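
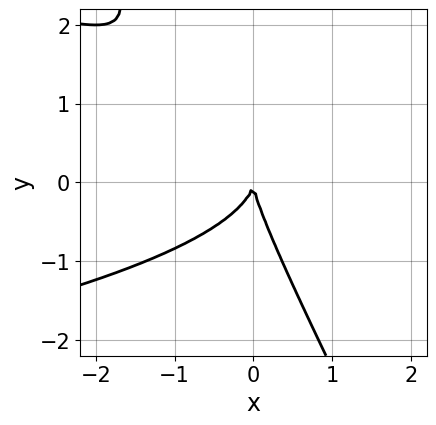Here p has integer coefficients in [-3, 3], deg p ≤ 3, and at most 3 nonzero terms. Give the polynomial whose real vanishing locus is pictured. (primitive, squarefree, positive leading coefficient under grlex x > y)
2*x*y^2 + y^3 + 2*x^2

1. Degree: the shape is more complex than any degree-2 curve, so deg p = 3.
2. Against the integer gridlines: it meets the y-axis at y = 0 (among the integer gridlines); it meets the x-axis at x = 0 (among the integer gridlines).
3. Putting this together gives p.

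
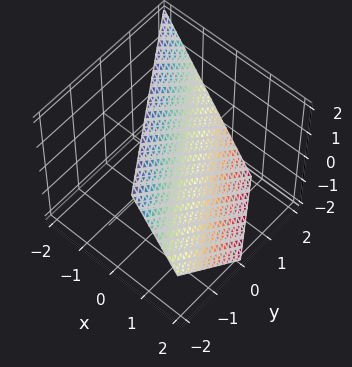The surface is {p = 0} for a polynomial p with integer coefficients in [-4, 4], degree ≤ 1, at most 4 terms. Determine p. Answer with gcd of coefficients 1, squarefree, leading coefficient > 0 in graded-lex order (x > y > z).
Degree: the surface is flat (a plane), so deg p = 1.
Checking where it meets the axes: one z-axis crossing is at z = 1; it crosses the y-axis at the gridline y = 1.
Putting this together gives p.

3*x + 2*y + 2*z - 2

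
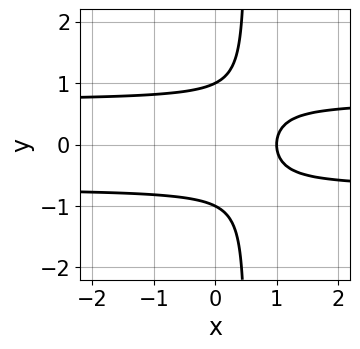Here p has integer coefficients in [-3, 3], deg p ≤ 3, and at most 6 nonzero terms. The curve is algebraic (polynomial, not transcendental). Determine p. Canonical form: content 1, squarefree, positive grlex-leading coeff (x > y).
First, the degree is 3 — a generic line meets the curve in up to 3 points.
Next, symmetries: mirror symmetry y ↦ −y ⇒ only even powers of y.
Then, checking where it meets the axes: it meets the x-axis at x = 1 (among the integer gridlines); the y-axis gridline crossings are at y ∈ {-1, 1}.
Finally, matching integer coefficients to the picture gives p.

2*x*y^2 - y^2 - x + 1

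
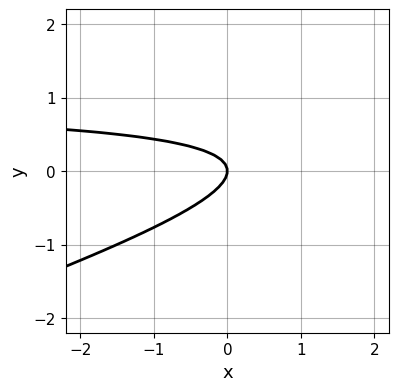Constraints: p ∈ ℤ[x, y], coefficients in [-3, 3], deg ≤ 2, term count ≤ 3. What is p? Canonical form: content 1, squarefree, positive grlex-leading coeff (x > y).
x*y - 3*y^2 - x

First, degree: a generic line meets the curve in up to 2 points, so deg p = 2.
Then, reading off the gridlines: one x-axis crossing is at x = 0; one y-axis crossing is at y = 0.
Finally, solving for integer coefficients yields p as stated.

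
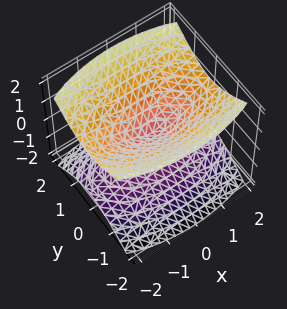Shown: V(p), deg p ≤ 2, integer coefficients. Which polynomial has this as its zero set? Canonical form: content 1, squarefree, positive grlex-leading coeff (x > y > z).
The picture has 2 separate pieces. Treating them together as one polynomial.
Degree: two nappes meeting at a single point; a quadric, so deg p = 2.
Symmetries: the x ↦ −x reflection is a symmetry, so x appears only in even powers; the z ↦ −z reflection is a symmetry, so z appears only in even powers; mirror symmetry y ↦ −y ⇒ only even powers of y.
From the visible intercepts: one x-axis crossing is at x = 0; it crosses the z-axis at the gridline z = 0; it meets the y-axis at y = 0 (among the integer gridlines).
Putting this together gives p.

x^2 + 3*y^2 - 3*z^2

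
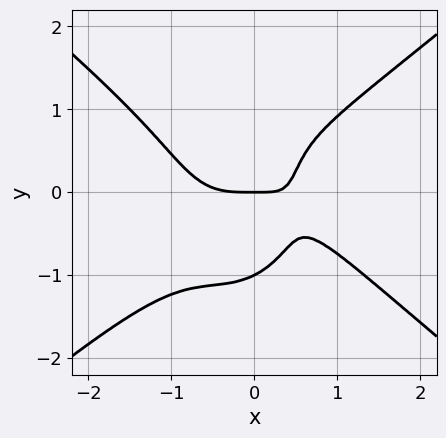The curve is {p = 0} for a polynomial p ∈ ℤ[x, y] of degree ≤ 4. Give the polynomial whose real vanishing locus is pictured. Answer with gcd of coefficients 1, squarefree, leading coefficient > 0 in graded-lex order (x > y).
3*x^4 - 3*x^2*y^2 - 2*y^4 + 3*x*y - 2*y

The degree is 4 — a generic line meets the curve in up to 4 points.
From the axis intercepts and sections: the y-axis gridline crossings are at y ∈ {-1, 0}; it meets the x-axis at x = 0 (among the integer gridlines).
The integer polynomial consistent with all of this is the stated p.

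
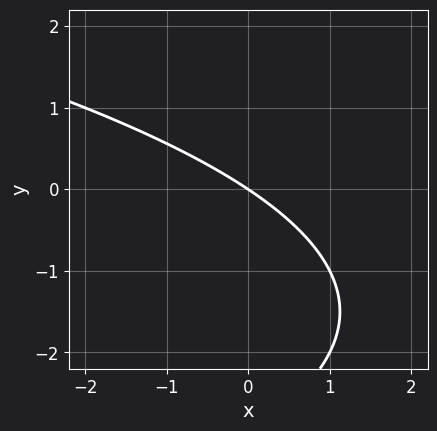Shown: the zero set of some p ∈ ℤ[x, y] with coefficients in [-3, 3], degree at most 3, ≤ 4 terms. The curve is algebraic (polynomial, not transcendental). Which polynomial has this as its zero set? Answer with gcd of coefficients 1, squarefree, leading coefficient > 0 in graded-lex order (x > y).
1. deg p = 2.
2. From the visible intercepts: one x-axis crossing is at x = 0; it meets the y-axis at y = 0 (among the integer gridlines).
3. These observations pin down the coefficients.

y^2 + 2*x + 3*y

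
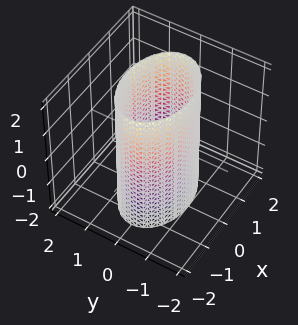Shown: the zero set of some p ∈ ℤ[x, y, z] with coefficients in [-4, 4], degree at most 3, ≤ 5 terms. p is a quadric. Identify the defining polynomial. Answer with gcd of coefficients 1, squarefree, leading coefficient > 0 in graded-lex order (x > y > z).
1. Degree: a cylinder; a quadric, so deg p = 2.
2. Symmetries: the z ↦ −z reflection is a symmetry, so z appears only in even powers; it's symmetric under x → −x, forcing even powers of x; it's symmetric under y → −y, forcing even powers of y.
3. Observable constraints: no z-intercept at any integer in the box; the y-axis gridline crossings are at y ∈ {-1, 1}.
4. Assembling these constraints gives the stated polynomial.

x^2 + 2*y^2 - 2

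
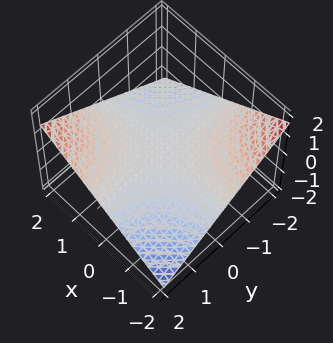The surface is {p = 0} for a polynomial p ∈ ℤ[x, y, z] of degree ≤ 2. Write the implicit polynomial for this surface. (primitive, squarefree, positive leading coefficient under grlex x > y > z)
x*y - 3*z

Degree: a saddle surface; a quadric, so deg p = 2.
Against the integer gridlines: one z-axis crossing is at z = 0; every point of the y-axis in the box is on the surface; the visible x-axis segment lies entirely on the surface.
Fitting integer coefficients to these (and the overall shape) gives p.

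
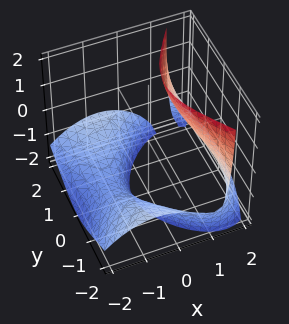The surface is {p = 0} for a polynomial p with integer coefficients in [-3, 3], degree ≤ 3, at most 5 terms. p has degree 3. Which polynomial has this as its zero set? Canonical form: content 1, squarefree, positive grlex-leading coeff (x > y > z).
x^3 - y^2*z + 3*x*z - 3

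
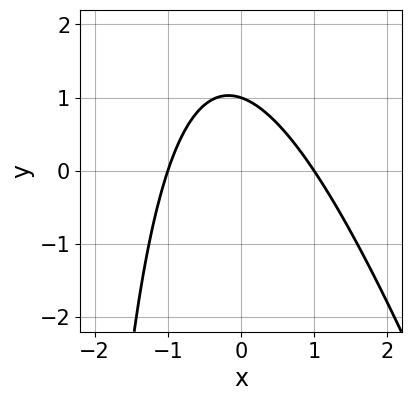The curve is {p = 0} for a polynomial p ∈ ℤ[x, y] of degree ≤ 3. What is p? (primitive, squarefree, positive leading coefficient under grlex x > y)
(a) deg p = 2.
(b) Against the integer gridlines: it crosses the y-axis at the gridline y = 1; the x-axis gridline crossings are at x ∈ {-1, 1}.
(c) Assembling these constraints gives the stated polynomial.

3*x^2 + x*y + 3*y - 3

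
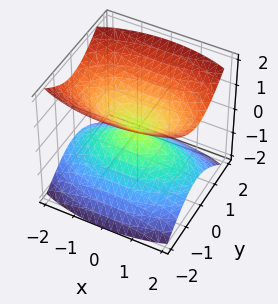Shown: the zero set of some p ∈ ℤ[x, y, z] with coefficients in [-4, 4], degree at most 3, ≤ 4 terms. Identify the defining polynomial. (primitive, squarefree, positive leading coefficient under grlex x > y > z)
x^2 + 3*y^2 - 3*z^2

There are 2 components. Treating them together as one polynomial.
The degree is 2 — a double cone through the origin; a quadric.
Symmetries: it's symmetric under x → −x, forcing even powers of x; the z ↦ −z reflection is a symmetry, so z appears only in even powers; mirror symmetry y ↦ −y ⇒ only even powers of y.
Checking where it meets the axes: one x-axis crossing is at x = 0; one z-axis crossing is at z = 0; it crosses the y-axis at the gridline y = 0.
Assembling these constraints gives the stated polynomial.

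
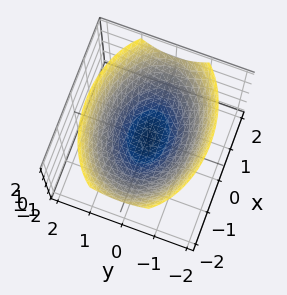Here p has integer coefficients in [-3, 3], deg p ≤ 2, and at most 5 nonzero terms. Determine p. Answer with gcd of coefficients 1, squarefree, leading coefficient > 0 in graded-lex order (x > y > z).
x^2 + 2*y^2 - 3*z

1. Degree: a single bowl opening along one axis; a quadric, so deg p = 2.
2. Symmetries: mirror symmetry x ↦ −x ⇒ only even powers of x; it's symmetric under y → −y, forcing even powers of y.
3. Against the integer gridlines: it crosses the y-axis at the gridline y = 0; one x-axis crossing is at x = 0; one z-axis crossing is at z = 0.
4. The integer polynomial consistent with all of this is the stated p.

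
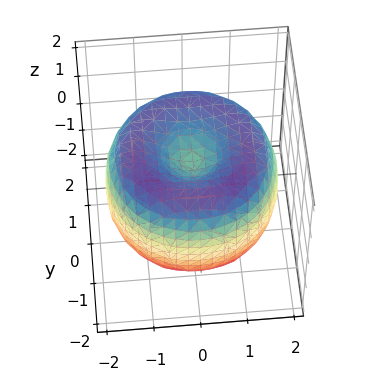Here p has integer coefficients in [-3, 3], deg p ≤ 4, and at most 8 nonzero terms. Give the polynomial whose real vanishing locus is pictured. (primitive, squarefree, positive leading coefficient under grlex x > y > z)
x^4 + 2*x^2*y^2 + y^4 - 3*x^2 - 3*y^2 + 2*z^2 - 1

(a) deg p = 4.
(b) Symmetries: the surface is invariant under rotation about z: p = q(x² + y², z).
(c) From the axis intercepts and sections: a circular section at z = -1 has radius between 0 and 1.
(d) Matching integer coefficients to the picture gives p.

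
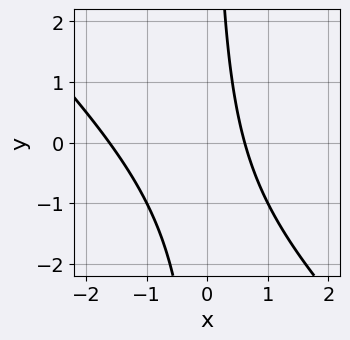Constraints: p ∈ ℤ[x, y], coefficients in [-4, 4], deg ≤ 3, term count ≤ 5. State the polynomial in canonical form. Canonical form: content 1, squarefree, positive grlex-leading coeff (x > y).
x^2 + x*y + x - 1

First, degree: the shape is more complex than any degree-1 curve, so deg p = 2.
Then, against the integer gridlines: no y-intercept at any integer in the box.
Finally, these observations pin down the coefficients.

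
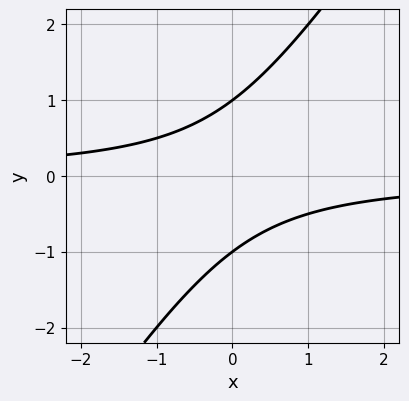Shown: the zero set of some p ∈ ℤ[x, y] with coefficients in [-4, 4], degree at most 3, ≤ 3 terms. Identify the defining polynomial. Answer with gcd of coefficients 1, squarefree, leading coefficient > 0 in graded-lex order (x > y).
3*x*y - 2*y^2 + 2

(a) The degree is 2 — a generic line meets the curve in up to 2 points.
(b) Observable constraints: the curve avoids every integer x-axis point in the box; the y-axis gridline crossings are at y ∈ {-1, 1}.
(c) Matching integer coefficients to the picture gives p.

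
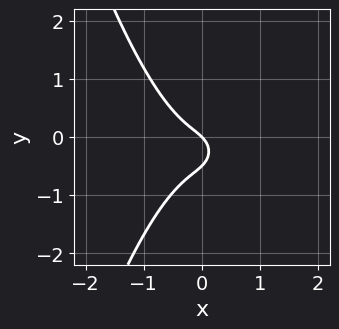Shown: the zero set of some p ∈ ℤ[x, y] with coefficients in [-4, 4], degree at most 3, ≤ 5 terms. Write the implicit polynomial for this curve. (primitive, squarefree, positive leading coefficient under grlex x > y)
3*x^3 + 2*y^2 + x + y

deg p = 3. The shape is more complex than any degree-2 curve.
Checking where it meets the axes: it meets the y-axis at y = 0 (among the integer gridlines); it crosses the x-axis at the gridline x = 0.
Together with the visible shape, these determine p as stated.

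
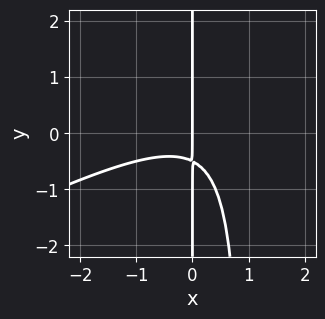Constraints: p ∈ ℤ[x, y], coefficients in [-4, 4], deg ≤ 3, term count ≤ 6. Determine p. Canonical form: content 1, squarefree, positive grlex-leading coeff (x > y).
x^3 - 2*x^2*y + 2*x*y + x

First, deg p = 3. No degree-2 curve has this shape.
Next, against the integer gridlines: it crosses the x-axis at the gridline x = 0; the visible y-axis segment lies entirely on the curve.
Finally, together with the visible shape, these determine p as stated.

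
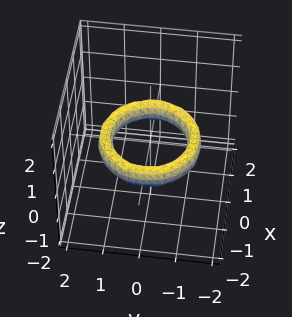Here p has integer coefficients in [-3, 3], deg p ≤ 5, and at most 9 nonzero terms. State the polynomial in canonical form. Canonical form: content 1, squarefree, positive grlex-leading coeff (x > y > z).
x^4 + 2*x^2*y^2 + y^4 - 3*x^2 - 3*y^2 + 2*z^2 + 2

First, the degree is 4 — no degree-3 surface has this shape.
Next, symmetries: the z-axis is an axis of rotation, so x and y enter only as x² + y².
Next, from the visible intercepts: a circular section at z = 0 has radius exactly 1; among the integer gridlines, it crosses the x-axis at x ∈ {-1, 1}; it misses every integer gridline on the z-axis; among the integer gridlines, it crosses the y-axis at y ∈ {-1, 1}.
Finally, these observations pin down the coefficients.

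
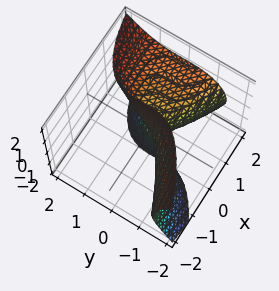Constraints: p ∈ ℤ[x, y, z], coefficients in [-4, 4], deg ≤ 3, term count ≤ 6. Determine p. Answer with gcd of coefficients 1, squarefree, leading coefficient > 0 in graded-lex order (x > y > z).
First, degree: the shape is more complex than any degree-2 surface, so deg p = 3.
Next, from the visible intercepts: one y-axis crossing is at y = 0; the visible z-axis segment lies entirely on the surface; it crosses the x-axis at the gridline x = 0.
Finally, matching integer coefficients to the picture gives p.

3*x*z^2 - 3*y^3 + y^2*z - 2*x^2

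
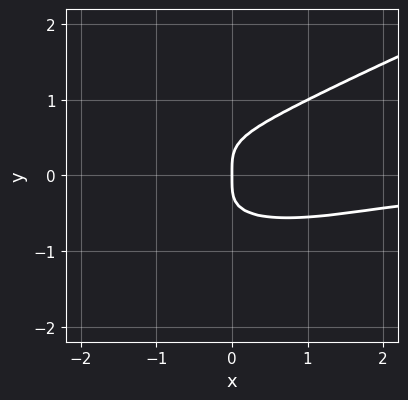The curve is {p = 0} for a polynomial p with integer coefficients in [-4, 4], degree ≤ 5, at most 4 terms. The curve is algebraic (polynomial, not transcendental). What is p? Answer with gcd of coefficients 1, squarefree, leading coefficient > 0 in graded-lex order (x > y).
x*y^3 - 3*y^4 + x^2*y + x

First, degree: no degree-3 curve has this shape, so deg p = 4.
Then, reading off the gridlines: it meets the x-axis at x = 0 (among the integer gridlines); it meets the y-axis at y = 0 (among the integer gridlines).
Finally, putting this together gives p.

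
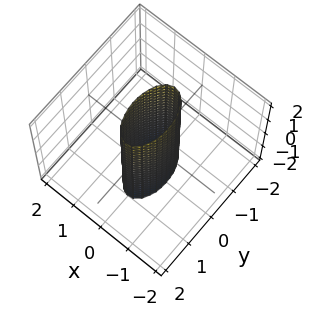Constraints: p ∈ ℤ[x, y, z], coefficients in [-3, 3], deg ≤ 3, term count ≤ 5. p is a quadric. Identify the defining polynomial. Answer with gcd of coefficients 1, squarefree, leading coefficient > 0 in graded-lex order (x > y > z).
(a) The degree is 2 — constant cross-section along one axis; a quadric.
(b) Symmetries: it's symmetric under y → −y, forcing even powers of y; mirror symmetry x ↦ −x ⇒ only even powers of x; it's symmetric under z → −z, forcing even powers of z.
(c) From the axis intercepts and sections: no z-intercept at any integer in the box; the y-axis gridline crossings are at y ∈ {-1, 1}.
(d) Matching integer coefficients to the picture gives p.

3*x^2 + y^2 - 1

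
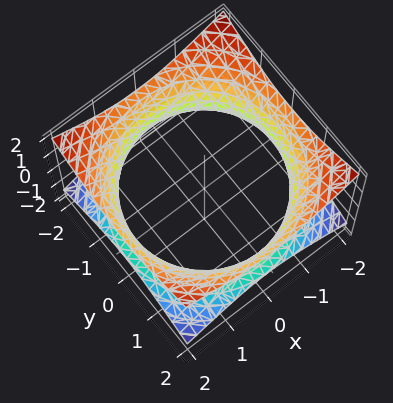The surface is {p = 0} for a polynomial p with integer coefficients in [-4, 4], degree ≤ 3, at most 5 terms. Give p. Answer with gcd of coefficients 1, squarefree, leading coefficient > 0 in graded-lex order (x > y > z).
Degree: no degree-1 surface has this shape, so deg p = 2.
By symmetry, every cross-section ⟂ z is a circle, so x, y appear only via x² + y².
Observable constraints: a circular section at z = 0 has radius between 1 and 2; no z-intercept at any integer in the box.
Matching integer coefficients to the picture gives p.

x^2 + y^2 - 2*z^2 - 3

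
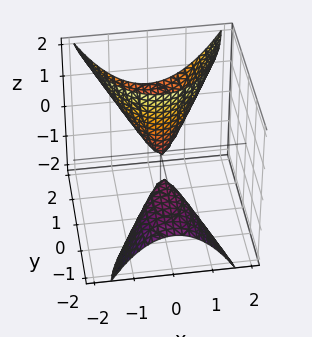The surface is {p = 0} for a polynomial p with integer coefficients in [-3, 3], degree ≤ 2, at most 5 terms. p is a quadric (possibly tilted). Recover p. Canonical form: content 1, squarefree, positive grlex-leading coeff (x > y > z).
3*x^2 + y^2 - 3*y*z - z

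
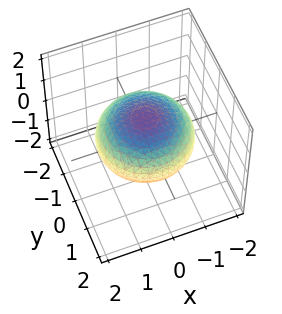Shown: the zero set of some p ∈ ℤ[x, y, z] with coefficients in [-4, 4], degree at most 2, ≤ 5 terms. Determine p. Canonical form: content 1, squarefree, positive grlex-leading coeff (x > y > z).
x^2 + y^2 + 2*z^2 - 2

(a) The degree is 2 — bounded and convex; a quadric.
(b) Symmetries: mirror symmetry z ↦ −z ⇒ only even powers of z; rotational symmetry about the z-axis ⇒ p depends on x, y only through x² + y².
(c) Observable constraints: a circular section at z = 0 has radius between 1 and 2; the z-axis gridline crossings are at z ∈ {-1, 1}.
(d) The integer polynomial consistent with all of this is the stated p.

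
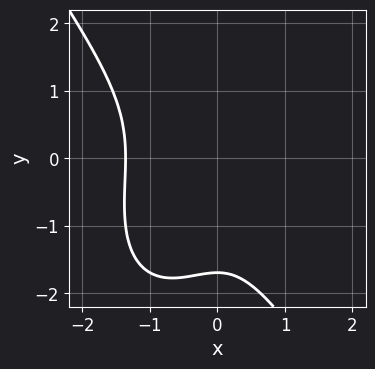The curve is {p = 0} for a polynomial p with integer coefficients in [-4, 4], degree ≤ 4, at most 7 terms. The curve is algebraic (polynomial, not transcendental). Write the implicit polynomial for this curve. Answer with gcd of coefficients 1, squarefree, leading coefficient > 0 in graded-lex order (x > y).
3*x^3 + y^3 + 3*x^2 + y^2 + 2

The degree is 3 — the shape is more complex than any degree-2 curve.
Putting this together gives p.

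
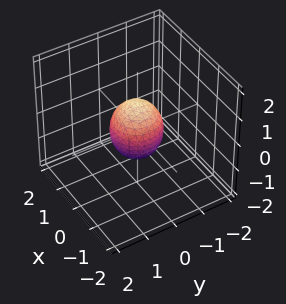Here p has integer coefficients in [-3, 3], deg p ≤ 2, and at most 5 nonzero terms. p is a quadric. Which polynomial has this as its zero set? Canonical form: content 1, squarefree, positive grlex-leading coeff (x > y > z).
3*x^2 + 3*y^2 + 2*z^2 - 2

(a) The degree is 2 — bounded and convex; a quadric.
(b) By symmetry, the z-axis is an axis of rotation, so x and y enter only as x² + y²; the z ↦ −z reflection is a symmetry, so z appears only in even powers.
(c) Checking where it meets the axes: among the integer gridlines, it crosses the z-axis at z ∈ {-1, 1}; a circular section at z = 0 has radius between 0 and 1.
(d) Assembling these constraints gives the stated polynomial.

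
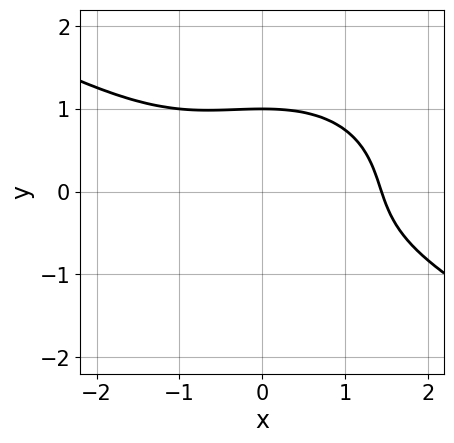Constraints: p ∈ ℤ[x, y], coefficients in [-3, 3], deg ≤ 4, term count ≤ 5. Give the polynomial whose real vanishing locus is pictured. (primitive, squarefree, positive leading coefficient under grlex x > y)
deg p = 3.
Reading off the gridlines: it crosses the y-axis at the gridline y = 1.
Assembling these constraints gives the stated polynomial.

x^3 + x^2*y + 3*y^3 - 3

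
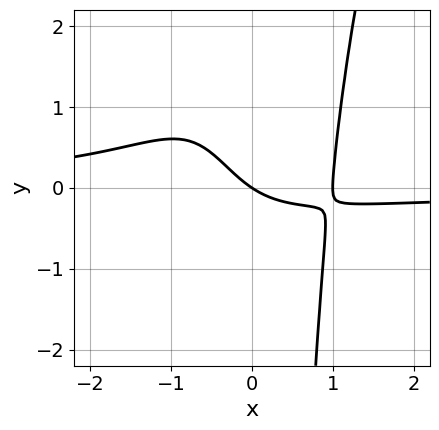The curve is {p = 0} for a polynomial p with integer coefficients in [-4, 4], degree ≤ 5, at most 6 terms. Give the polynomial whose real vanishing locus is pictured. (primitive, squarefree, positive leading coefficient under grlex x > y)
3*x^3*y - x^2*y^2 + 2*x^2 - 2*x - 3*y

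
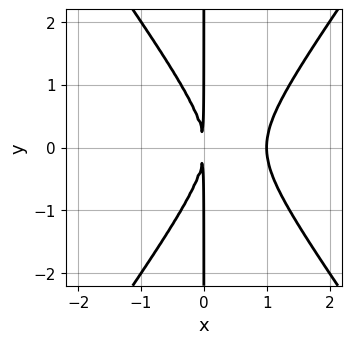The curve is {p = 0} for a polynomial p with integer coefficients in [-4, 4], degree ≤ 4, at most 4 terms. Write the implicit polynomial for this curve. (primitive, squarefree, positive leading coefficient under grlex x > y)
1. The degree is 3 — no degree-2 curve has this shape.
2. Symmetries: it's symmetric under y → −y, forcing even powers of y.
3. Against the integer gridlines: one x-axis crossing is at x = 1; every point of the y-axis in the box is on the curve.
4. Matching integer coefficients to the picture gives p.

2*x^3 - x*y^2 - 2*x^2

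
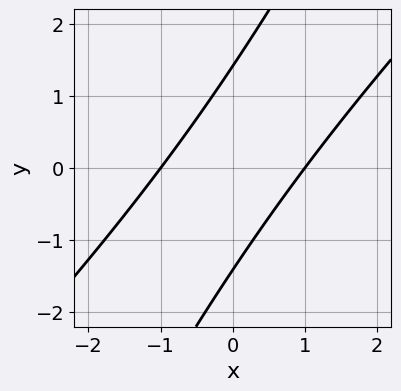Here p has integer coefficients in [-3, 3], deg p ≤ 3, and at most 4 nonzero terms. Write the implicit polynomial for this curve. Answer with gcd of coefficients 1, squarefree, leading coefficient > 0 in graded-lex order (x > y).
2*x^2 - 3*x*y + y^2 - 2

deg p = 2.
From the axis intercepts and sections: the x-axis gridline crossings are at x ∈ {-1, 1}.
Assembling these constraints gives the stated polynomial.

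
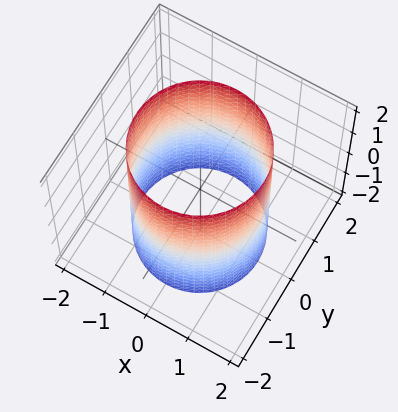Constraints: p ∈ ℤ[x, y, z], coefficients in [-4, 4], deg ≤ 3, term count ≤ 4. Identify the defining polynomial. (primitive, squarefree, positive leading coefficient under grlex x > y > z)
1. deg p = 2. Constant cross-section along one axis; a quadric.
2. Symmetry: every cross-section ⟂ z is a circle, so x, y appear only via x² + y²; it's symmetric under z → −z, forcing even powers of z.
3. Reading off the gridlines: the surface avoids every integer z-axis point in the box; a circular section at z = -2 has radius between 1 and 2.
4. Putting this together gives p.

x^2 + y^2 - 2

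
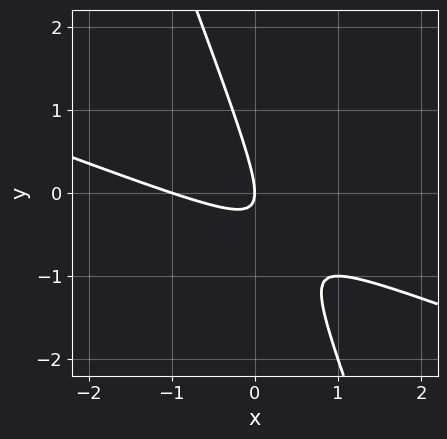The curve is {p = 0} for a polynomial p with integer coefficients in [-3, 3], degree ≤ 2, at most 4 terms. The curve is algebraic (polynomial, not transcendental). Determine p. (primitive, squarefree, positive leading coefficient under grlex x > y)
(a) Degree: a generic line meets the curve in up to 2 points, so deg p = 2.
(b) From the axis intercepts and sections: among the integer gridlines, it crosses the x-axis at x ∈ {-1, 0}; it crosses the y-axis at the gridline y = 0.
(c) Putting this together gives p.

x^2 + 3*x*y + y^2 + x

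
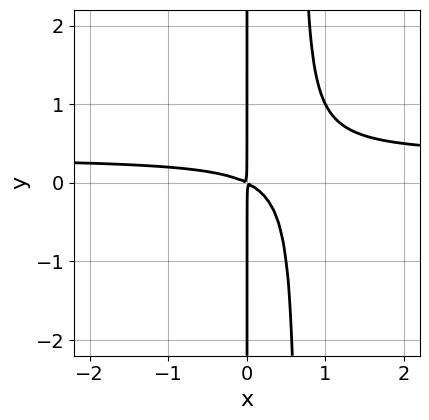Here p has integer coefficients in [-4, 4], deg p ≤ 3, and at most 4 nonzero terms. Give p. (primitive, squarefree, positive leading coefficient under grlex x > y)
3*x^2*y - x^2 - 2*x*y

First, deg p = 3. The shape is more complex than any degree-2 curve.
Next, checking where it meets the axes: the visible y-axis segment lies entirely on the curve.
Finally, solving for integer coefficients yields p as stated.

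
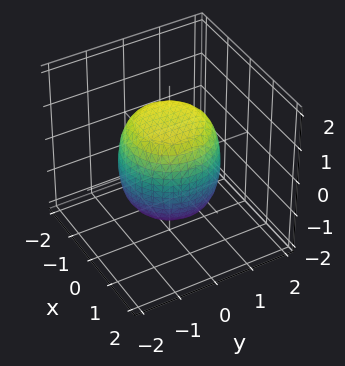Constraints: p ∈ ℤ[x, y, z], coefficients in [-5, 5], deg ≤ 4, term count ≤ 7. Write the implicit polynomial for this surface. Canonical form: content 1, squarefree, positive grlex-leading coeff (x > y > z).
2*x^4 + 4*x^2*y^2 + 2*y^4 - x^2 - y^2 + 2*z^2 - 3

1. deg p = 4. The shape is more complex than any degree-3 surface.
2. Symmetries: rotational symmetry about the z-axis ⇒ p depends on x, y only through x² + y².
3. Reading off the gridlines: a circular section at z = -1 has radius exactly 1.
4. Assembling these constraints gives the stated polynomial.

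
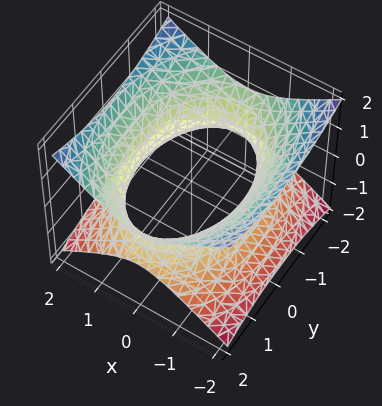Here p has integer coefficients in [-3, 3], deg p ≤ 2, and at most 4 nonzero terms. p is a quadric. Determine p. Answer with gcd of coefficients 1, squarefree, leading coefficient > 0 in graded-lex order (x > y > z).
2*x^2 + y^2 - 3*z^2 - 3

First, the degree is 2 — an hourglass — one-sheet hyperboloid; a quadric.
Next, symmetries: mirror symmetry z ↦ −z ⇒ only even powers of z; the y ↦ −y reflection is a symmetry, so y appears only in even powers; it's symmetric under x → −x, forcing even powers of x.
Then, against the integer gridlines: the surface avoids every integer z-axis point in the box.
Finally, assembling these constraints gives the stated polynomial.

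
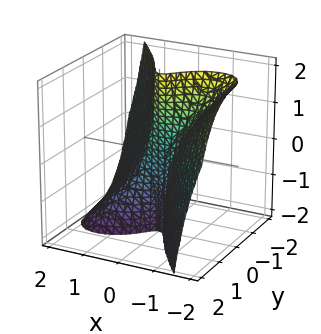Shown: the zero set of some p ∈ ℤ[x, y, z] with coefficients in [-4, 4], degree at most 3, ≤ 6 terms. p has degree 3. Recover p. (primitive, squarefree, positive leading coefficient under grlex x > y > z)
(a) Degree: no degree-2 surface has this shape, so deg p = 3.
(b) Against the integer gridlines: the visible z-axis segment lies entirely on the surface; it meets the x-axis at x = 0 (among the integer gridlines); it meets the y-axis at y = 0 (among the integer gridlines).
(c) Matching integer coefficients to the picture gives p.

3*x^3 + 3*x^2*z + x*y^2 + 3*y^3 + 2*y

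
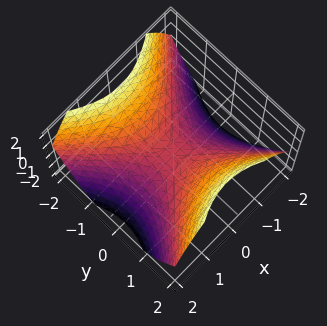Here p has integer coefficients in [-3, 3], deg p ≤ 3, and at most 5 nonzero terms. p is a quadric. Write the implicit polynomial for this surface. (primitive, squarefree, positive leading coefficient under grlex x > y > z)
2*x^2 - 2*y^2 + 3*z

1. deg p = 2. A hyperbolic paraboloid; a quadric.
2. Symmetries: the y ↦ −y reflection is a symmetry, so y appears only in even powers; the x ↦ −x reflection is a symmetry, so x appears only in even powers.
3. From the axis intercepts and sections: it meets the y-axis at y = 0 (among the integer gridlines); it meets the x-axis at x = 0 (among the integer gridlines).
4. Solving for integer coefficients yields p as stated.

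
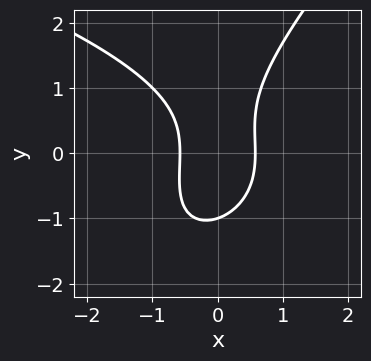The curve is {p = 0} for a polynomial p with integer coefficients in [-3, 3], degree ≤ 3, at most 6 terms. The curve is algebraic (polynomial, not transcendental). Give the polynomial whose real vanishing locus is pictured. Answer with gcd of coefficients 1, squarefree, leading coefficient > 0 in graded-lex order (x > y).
First, degree: no degree-2 curve has this shape, so deg p = 3.
Next, from the visible intercepts: one y-axis crossing is at y = -1.
Finally, solving for integer coefficients yields p as stated.

x*y^2 - y^3 + 3*x^2 - 1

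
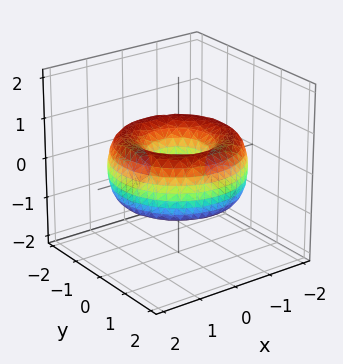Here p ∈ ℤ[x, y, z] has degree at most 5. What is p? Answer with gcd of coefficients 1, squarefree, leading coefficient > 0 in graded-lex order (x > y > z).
x^4 + 2*x^2*y^2 + y^4 - 3*x^2 - 3*y^2 + 2*z^2 + 1

The degree is 4 — no degree-3 surface has this shape.
By symmetry, the surface is invariant under rotation about z: p = q(x² + y², z).
Against the integer gridlines: a circular section at z = 0 has radius between 0 and 1; no z-intercept at any integer in the box.
Matching integer coefficients to the picture gives p.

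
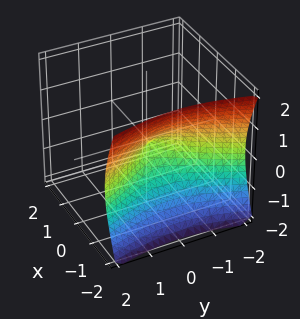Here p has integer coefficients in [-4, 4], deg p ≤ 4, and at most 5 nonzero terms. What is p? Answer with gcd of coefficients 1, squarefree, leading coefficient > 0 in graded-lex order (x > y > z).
First, the degree is 3 — no degree-2 surface has this shape.
Then, checking where it meets the axes: one x-axis crossing is at x = 0; it meets the z-axis at z = 0 (among the integer gridlines).
Finally, these observations pin down the coefficients.

2*x^3 + 2*y^2 + 3*z^2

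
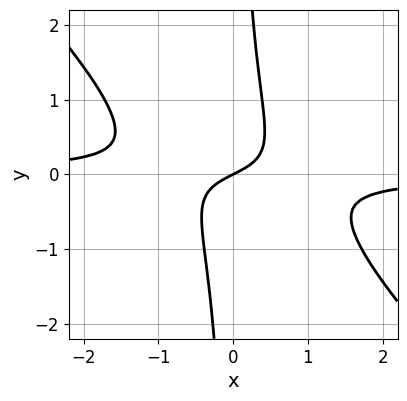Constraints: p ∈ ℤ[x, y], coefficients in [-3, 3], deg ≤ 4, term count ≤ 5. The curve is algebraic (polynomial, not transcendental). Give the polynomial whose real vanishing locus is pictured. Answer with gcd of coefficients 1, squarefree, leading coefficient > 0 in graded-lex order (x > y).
1. Degree: the shape is more complex than any degree-2 curve, so deg p = 3.
2. From the axis intercepts and sections: it crosses the x-axis at the gridline x = 0; it crosses the y-axis at the gridline y = 0.
3. Assembling these constraints gives the stated polynomial.

3*x^2*y + 3*x*y^2 + x - 2*y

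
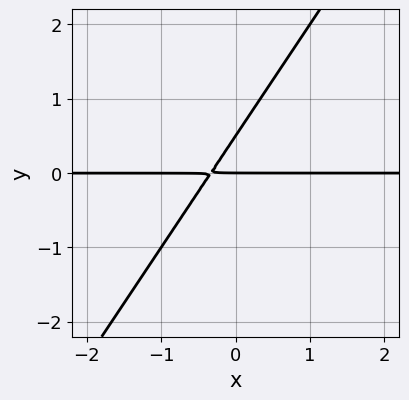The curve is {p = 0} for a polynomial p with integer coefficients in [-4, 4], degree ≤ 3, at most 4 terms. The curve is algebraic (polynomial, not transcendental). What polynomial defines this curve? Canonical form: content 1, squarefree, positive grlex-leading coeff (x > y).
3*x*y - 2*y^2 + y

1. The degree is 2 — the shape is more complex than any degree-1 curve.
2. Checking where it meets the axes: every point of the x-axis in the box is on the curve; it meets the y-axis at y = 0 (among the integer gridlines).
3. Putting this together gives p.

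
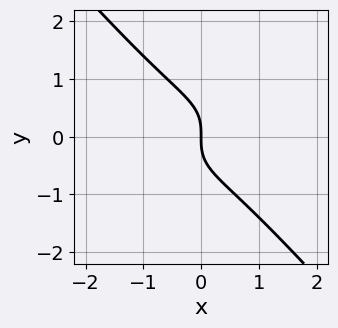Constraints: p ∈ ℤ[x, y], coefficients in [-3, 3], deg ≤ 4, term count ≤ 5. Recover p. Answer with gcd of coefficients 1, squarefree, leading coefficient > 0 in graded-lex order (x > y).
x^3 - 3*x^2*y + 3*y^3 + 3*x

First, degree: a generic line meets the curve in up to 3 points, so deg p = 3.
Next, reading off the gridlines: it meets the y-axis at y = 0 (among the integer gridlines); one x-axis crossing is at x = 0.
Finally, assembling these constraints gives the stated polynomial.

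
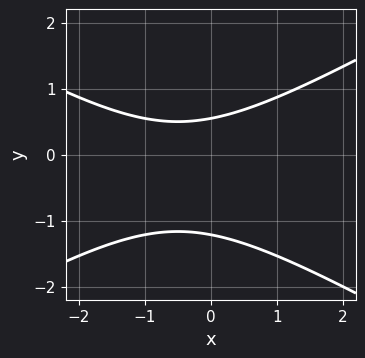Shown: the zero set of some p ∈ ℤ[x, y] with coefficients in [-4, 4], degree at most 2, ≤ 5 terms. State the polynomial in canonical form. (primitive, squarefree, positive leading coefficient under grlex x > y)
x^2 - 3*y^2 + x - 2*y + 2

Degree: no degree-1 curve has this shape, so deg p = 2.
Reading off the gridlines: the curve avoids every integer x-axis point in the box.
Together with the visible shape, these determine p as stated.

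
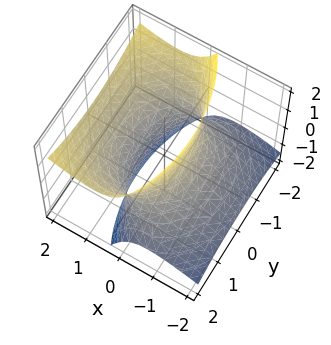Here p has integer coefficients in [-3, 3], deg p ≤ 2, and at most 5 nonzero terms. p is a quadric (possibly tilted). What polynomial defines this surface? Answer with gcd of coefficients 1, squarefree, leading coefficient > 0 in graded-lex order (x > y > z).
(a) Degree: a generic line meets the surface in up to 2 points, so deg p = 2.
(b) From the visible intercepts: the x-axis gridline crossings are at x ∈ {-1, 1}; no z-intercept at any integer in the box.
(c) The integer polynomial consistent with all of this is the stated p.

2*x^2 - 3*x*z + y^2 - z^2 - 2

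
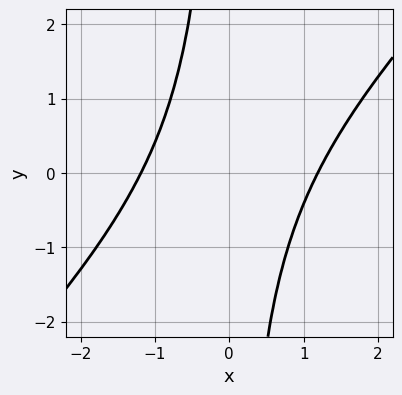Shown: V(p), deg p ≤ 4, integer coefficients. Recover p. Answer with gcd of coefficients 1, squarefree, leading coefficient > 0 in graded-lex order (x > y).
x^4 - 2*x^3*y + x^2*y^2 - 2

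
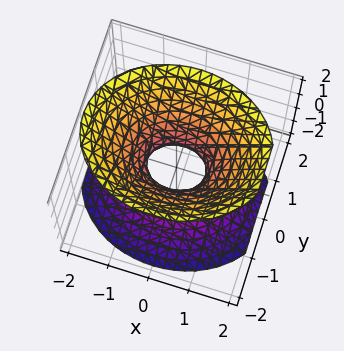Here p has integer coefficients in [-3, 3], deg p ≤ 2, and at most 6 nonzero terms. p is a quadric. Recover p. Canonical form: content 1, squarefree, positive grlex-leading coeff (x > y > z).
2*x^2 + 3*y^2 - 2*z^2 - 1

1. Degree: one connected sheet with a waist; a quadric, so deg p = 2.
2. Symmetries: the z ↦ −z reflection is a symmetry, so z appears only in even powers; it's symmetric under y → −y, forcing even powers of y; the x ↦ −x reflection is a symmetry, so x appears only in even powers.
3. From the visible intercepts: it misses every integer gridline on the z-axis.
4. Fitting integer coefficients to these (and the overall shape) gives p.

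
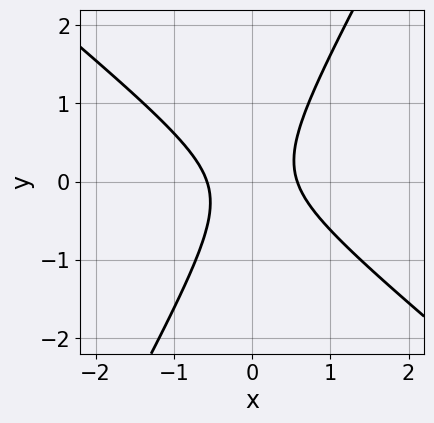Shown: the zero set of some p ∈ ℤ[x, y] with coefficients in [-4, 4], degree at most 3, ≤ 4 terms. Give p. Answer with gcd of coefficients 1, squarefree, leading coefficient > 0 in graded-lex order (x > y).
(a) deg p = 2. No degree-1 curve has this shape.
(b) From the axis intercepts and sections: the curve avoids every integer y-axis point in the box.
(c) Putting this together gives p.

3*x^2 + 2*x*y - 2*y^2 - 1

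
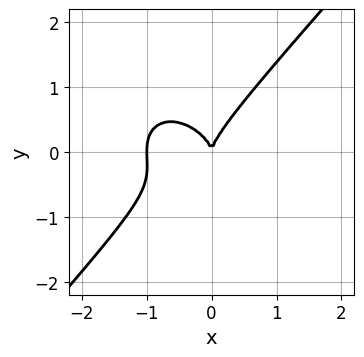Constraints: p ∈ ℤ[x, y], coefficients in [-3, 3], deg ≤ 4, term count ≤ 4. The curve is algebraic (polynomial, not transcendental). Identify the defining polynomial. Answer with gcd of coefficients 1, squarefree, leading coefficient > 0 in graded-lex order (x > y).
(a) deg p = 3.
(b) Checking where it meets the axes: the x-axis gridline crossings are at x ∈ {-1, 0}; one y-axis crossing is at y = 0.
(c) The integer polynomial consistent with all of this is the stated p.

3*x^3 + x*y^2 - 3*y^3 + 3*x^2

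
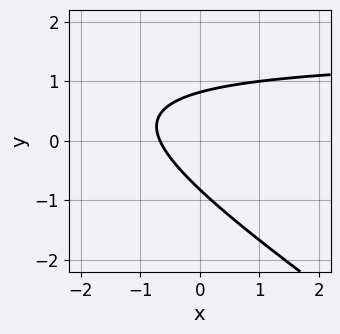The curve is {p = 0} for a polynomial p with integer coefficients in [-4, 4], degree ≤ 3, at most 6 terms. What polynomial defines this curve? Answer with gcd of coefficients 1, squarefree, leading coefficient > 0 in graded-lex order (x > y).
2*x*y + 3*y^2 - 3*x - 2

(a) deg p = 2. No degree-1 curve has this shape.
(b) Matching integer coefficients to the picture gives p.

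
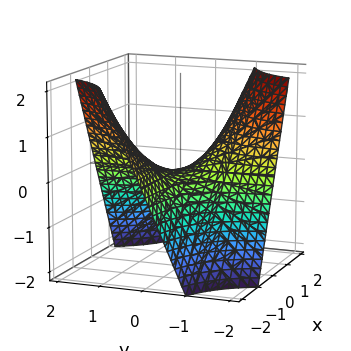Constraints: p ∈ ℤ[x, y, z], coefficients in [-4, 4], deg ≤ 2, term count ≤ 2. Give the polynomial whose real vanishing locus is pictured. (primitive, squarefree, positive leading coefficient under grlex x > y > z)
x*y + z

Degree: a saddle surface; a quadric, so deg p = 2.
From the visible intercepts: it crosses the z-axis at the gridline z = 0; every point of the x-axis in the box is on the surface; every point of the y-axis in the box is on the surface.
Assembling these constraints gives the stated polynomial.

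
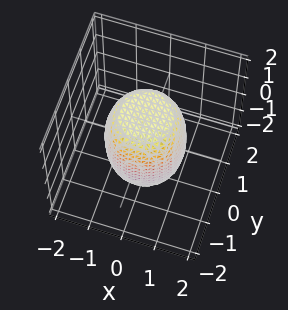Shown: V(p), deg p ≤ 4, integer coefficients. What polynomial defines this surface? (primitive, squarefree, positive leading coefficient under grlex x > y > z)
The degree is 4 — no degree-3 surface has this shape.
By symmetry, every cross-section ⟂ z is a circle, so x, y appear only via x² + y².
From the axis intercepts and sections: a circular section at z = -1 has radius exactly 1.
Solving for integer coefficients yields p as stated.

2*x^4 + 4*x^2*y^2 + 2*y^4 - x^2 - y^2 + z^2 - 2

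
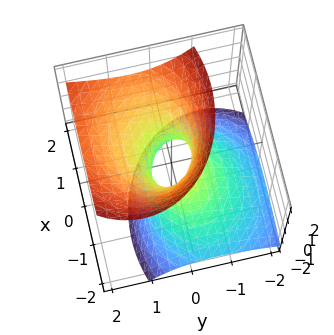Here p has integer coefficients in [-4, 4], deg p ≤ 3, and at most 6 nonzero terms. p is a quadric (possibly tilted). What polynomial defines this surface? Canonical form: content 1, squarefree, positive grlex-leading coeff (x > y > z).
1. Degree: the shape is more complex than any degree-1 surface, so deg p = 2.
2. Reading off the gridlines: the surface avoids every integer z-axis point in the box.
3. These observations pin down the coefficients.

2*x^2 - 2*x*z + 3*y^2 - 3*y*z - 2*z^2 - 1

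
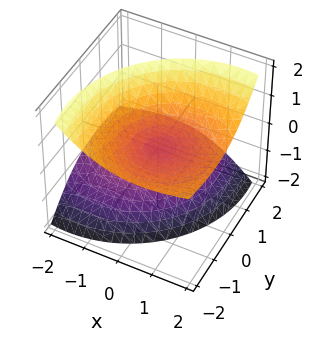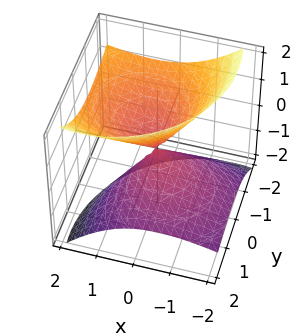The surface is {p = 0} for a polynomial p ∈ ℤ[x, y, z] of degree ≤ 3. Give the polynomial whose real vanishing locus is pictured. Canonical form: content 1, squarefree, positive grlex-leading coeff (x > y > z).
2*x^2 - 3*x*z + 2*y^2 + 3*y*z - 3*z^2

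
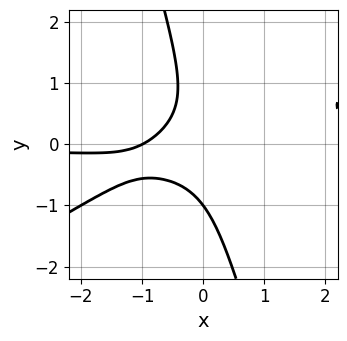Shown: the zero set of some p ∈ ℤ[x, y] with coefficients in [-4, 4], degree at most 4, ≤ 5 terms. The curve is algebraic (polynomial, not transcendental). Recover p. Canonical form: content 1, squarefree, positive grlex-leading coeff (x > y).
First, deg p = 3. No degree-2 curve has this shape.
Next, reading off the gridlines: one y-axis crossing is at y = -1; it meets the x-axis at x = -1 (among the integer gridlines).
Finally, solving for integer coefficients yields p as stated.

2*x^2*y - 3*x*y^2 - y^3 - x - 1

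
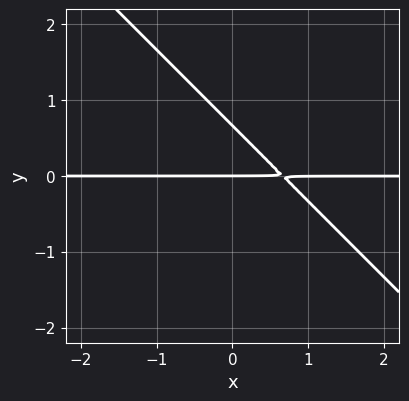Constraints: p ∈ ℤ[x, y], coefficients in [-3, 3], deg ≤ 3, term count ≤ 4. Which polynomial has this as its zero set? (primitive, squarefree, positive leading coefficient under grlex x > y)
3*x*y + 3*y^2 - 2*y

1. deg p = 2. No degree-1 curve has this shape.
2. Reading off the gridlines: every point of the x-axis in the box is on the curve; it meets the y-axis at y = 0 (among the integer gridlines).
3. The integer polynomial consistent with all of this is the stated p.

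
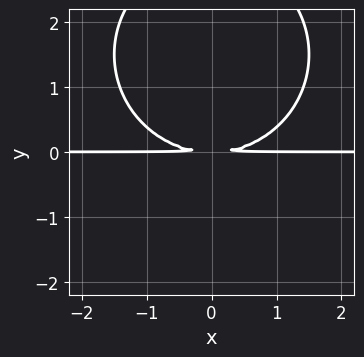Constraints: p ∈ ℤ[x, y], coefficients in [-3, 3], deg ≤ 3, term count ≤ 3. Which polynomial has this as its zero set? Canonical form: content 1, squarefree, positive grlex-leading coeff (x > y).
The degree is 3 — no degree-2 curve has this shape.
Symmetries: it's symmetric under x → −x, forcing even powers of x.
From the visible intercepts: every point of the x-axis in the box is on the curve.
Matching integer coefficients to the picture gives p.

x^2*y + y^3 - 3*y^2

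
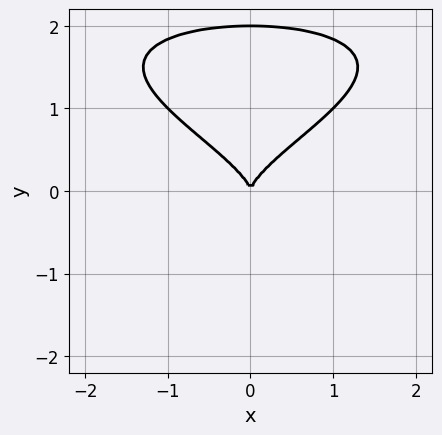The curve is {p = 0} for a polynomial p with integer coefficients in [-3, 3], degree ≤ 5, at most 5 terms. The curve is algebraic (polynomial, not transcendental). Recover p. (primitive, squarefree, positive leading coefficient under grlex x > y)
y^4 - 2*y^3 + x^2

1. Degree: the shape is more complex than any degree-3 curve, so deg p = 4.
2. Symmetries: mirror symmetry x ↦ −x ⇒ only even powers of x.
3. From the visible intercepts: one x-axis crossing is at x = 0; among the integer gridlines, it crosses the y-axis at y ∈ {0, 2}.
4. The integer polynomial consistent with all of this is the stated p.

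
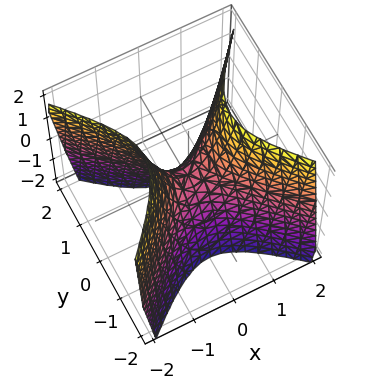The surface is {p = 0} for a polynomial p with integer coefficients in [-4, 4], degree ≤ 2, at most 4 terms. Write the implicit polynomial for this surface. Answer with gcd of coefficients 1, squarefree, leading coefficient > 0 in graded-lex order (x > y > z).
2*x^2 - 2*y^2 - z

deg p = 2. A saddle surface; a quadric.
Symmetries: it's symmetric under x → −x, forcing even powers of x; the y ↦ −y reflection is a symmetry, so y appears only in even powers.
From the axis intercepts and sections: it crosses the x-axis at the gridline x = 0; one y-axis crossing is at y = 0.
Fitting integer coefficients to these (and the overall shape) gives p.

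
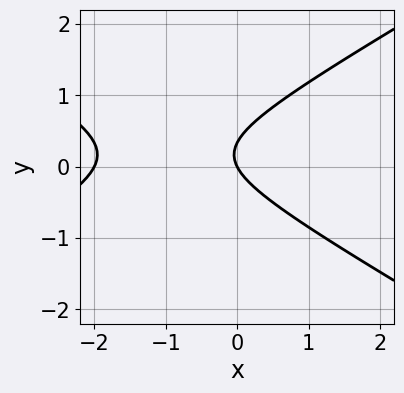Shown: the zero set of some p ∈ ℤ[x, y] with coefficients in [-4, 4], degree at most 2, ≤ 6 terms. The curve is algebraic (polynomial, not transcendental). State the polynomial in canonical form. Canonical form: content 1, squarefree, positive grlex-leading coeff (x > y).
(a) The degree is 2 — a generic line meets the curve in up to 2 points.
(b) From the visible intercepts: it meets the y-axis at y = 0 (among the integer gridlines); among the integer gridlines, it crosses the x-axis at x ∈ {-2, 0}.
(c) Solving for integer coefficients yields p as stated.

x^2 - 3*y^2 + 2*x + y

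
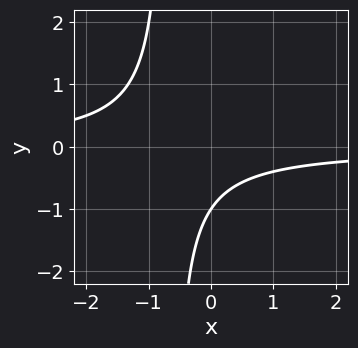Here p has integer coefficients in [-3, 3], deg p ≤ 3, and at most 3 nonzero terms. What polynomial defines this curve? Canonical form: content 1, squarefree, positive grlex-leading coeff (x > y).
3*x*y + 2*y + 2

deg p = 2. No degree-1 curve has this shape.
Against the integer gridlines: the curve avoids every integer x-axis point in the box; it meets the y-axis at y = -1 (among the integer gridlines).
These observations pin down the coefficients.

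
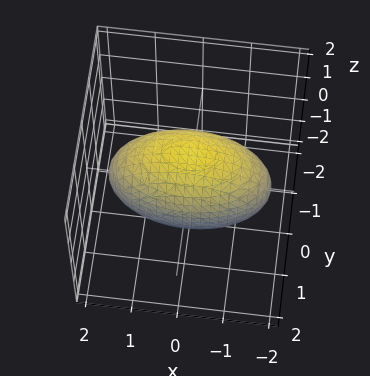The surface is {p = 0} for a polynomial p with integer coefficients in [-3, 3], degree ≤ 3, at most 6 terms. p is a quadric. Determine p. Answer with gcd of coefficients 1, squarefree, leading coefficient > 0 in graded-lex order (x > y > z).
1. The degree is 2 — bounded and convex; a quadric.
2. Symmetries: it's symmetric under x → −x, forcing even powers of x; mirror symmetry z ↦ −z ⇒ only even powers of z; it's symmetric under y → −y, forcing even powers of y.
3. Observable constraints: the y-axis gridline crossings are at y ∈ {-1, 1}.
4. Together with the visible shape, these determine p as stated.

x^2 + 3*y^2 + 2*z^2 - 3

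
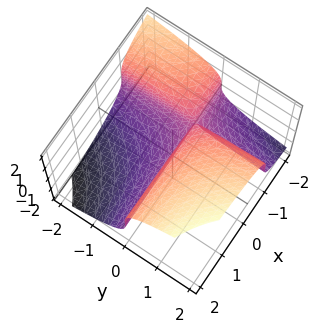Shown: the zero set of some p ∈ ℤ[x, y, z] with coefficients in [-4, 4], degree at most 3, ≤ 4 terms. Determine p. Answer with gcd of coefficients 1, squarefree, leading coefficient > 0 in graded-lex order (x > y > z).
z^3 - 2*x*y - 2*y

First, the degree is 3 — a generic line meets the surface in up to 3 points.
Next, from the visible intercepts: one y-axis crossing is at y = 0; every point of the x-axis in the box is on the surface; it meets the z-axis at z = 0 (among the integer gridlines).
Finally, fitting integer coefficients to these (and the overall shape) gives p.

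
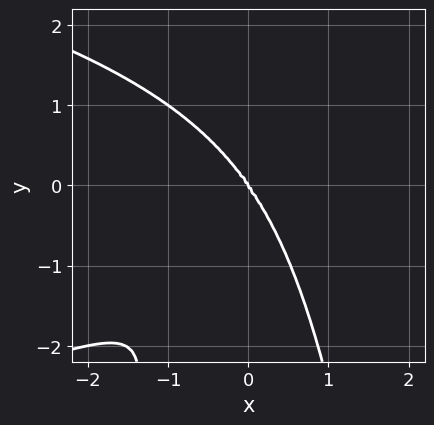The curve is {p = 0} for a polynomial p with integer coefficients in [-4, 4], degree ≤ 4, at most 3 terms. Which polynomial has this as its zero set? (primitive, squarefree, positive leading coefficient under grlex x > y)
2*x^2*y^2 + 3*x^3 + y^3

The degree is 4 — the shape is more complex than any degree-3 curve.
Against the integer gridlines: it crosses the x-axis at the gridline x = 0; it crosses the y-axis at the gridline y = 0.
Fitting integer coefficients to these (and the overall shape) gives p.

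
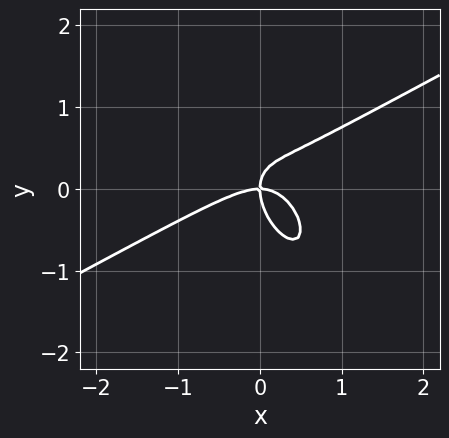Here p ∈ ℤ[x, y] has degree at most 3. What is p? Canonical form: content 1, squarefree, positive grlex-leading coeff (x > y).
deg p = 3.
From the axis intercepts and sections: one y-axis crossing is at y = 0; one x-axis crossing is at x = 0.
Putting this together gives p.

x^3 - x^2*y - x*y^2 - y^3 + x*y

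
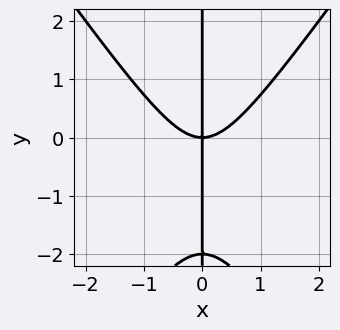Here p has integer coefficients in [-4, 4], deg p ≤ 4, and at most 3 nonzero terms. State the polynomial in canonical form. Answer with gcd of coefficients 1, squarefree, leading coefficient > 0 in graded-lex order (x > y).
2*x^3 - x*y^2 - 2*x*y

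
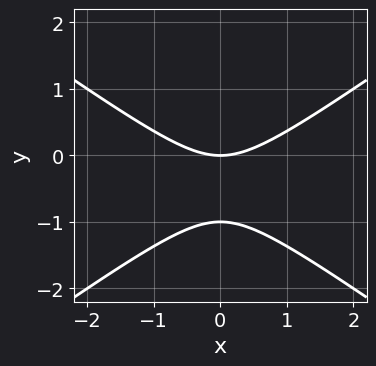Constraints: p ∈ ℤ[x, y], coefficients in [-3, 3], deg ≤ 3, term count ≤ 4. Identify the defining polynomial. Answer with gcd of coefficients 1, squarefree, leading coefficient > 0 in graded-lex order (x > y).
(a) Degree: no degree-1 curve has this shape, so deg p = 2.
(b) Symmetries: it's symmetric under x → −x, forcing even powers of x.
(c) Against the integer gridlines: one x-axis crossing is at x = 0; the y-axis gridline crossings are at y ∈ {-1, 0}.
(d) The integer polynomial consistent with all of this is the stated p.

x^2 - 2*y^2 - 2*y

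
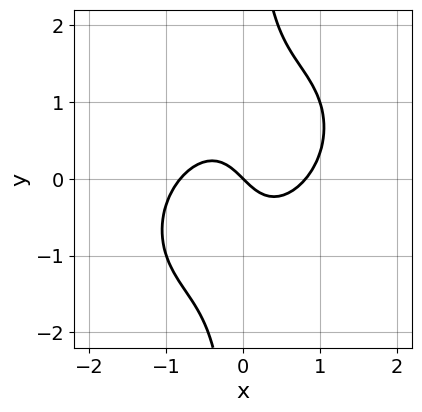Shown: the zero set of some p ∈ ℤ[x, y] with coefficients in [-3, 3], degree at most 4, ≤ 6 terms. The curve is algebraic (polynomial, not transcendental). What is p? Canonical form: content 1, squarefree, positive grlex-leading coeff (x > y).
1. deg p = 3. No degree-2 curve has this shape.
2. From the axis intercepts and sections: one x-axis crossing is at x = 0; one y-axis crossing is at y = 0.
3. Fitting integer coefficients to these (and the overall shape) gives p.

3*x^3 - 2*x^2*y + 3*x*y^2 - 2*x - 2*y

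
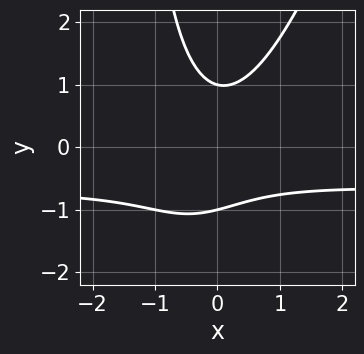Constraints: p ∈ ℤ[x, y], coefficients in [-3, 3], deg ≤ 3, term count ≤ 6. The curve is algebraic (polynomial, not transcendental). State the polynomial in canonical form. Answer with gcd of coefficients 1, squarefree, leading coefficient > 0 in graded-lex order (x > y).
(a) The degree is 3 — a generic line meets the curve in up to 3 points.
(b) From the axis intercepts and sections: the y-axis gridline crossings are at y ∈ {-1, 1}; the curve avoids every integer x-axis point in the box.
(c) Fitting integer coefficients to these (and the overall shape) gives p.

3*x^2*y - x*y^2 + 2*x^2 - 2*y^2 + 2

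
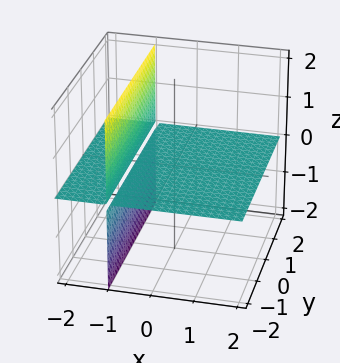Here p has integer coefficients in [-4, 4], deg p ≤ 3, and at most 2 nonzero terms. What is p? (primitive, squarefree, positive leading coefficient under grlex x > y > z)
First, the picture has 2 separate pieces.
Next, the degree is 2 — no degree-1 surface has this shape.
Then, against the integer gridlines: every point of the x-axis in the box is on the surface; the visible y-axis segment lies entirely on the surface; it meets the z-axis at z = 0 (among the integer gridlines).
Finally, assembling these constraints gives the stated polynomial.

x*z + z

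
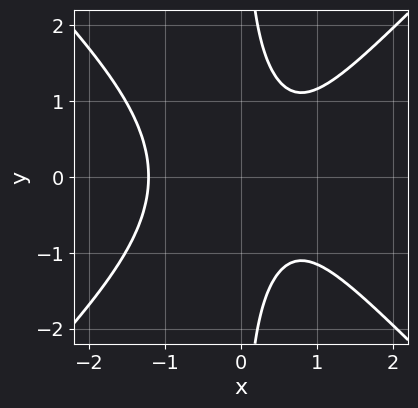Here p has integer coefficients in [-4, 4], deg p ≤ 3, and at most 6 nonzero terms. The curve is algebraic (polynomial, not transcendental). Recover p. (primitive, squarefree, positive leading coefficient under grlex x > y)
3*x^3 - 3*x*y^2 - 2*x + 3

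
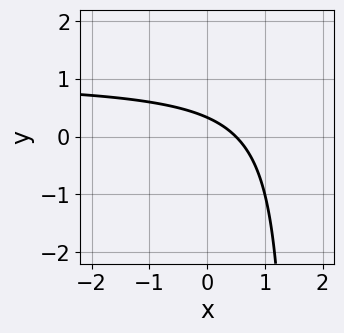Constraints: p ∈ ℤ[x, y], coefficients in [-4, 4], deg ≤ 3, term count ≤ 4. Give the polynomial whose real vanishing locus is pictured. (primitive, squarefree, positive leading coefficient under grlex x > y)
2*x*y - 2*x - 3*y + 1

(a) deg p = 2. No degree-1 curve has this shape.
(b) The integer polynomial consistent with all of this is the stated p.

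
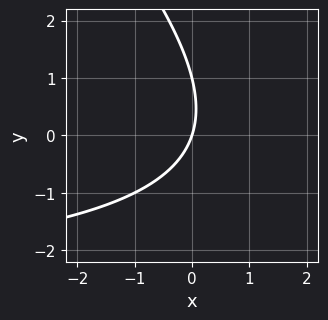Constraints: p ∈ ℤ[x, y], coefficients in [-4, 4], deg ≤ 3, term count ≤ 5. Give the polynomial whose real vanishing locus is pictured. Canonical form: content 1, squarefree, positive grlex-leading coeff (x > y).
First, degree: a generic line meets the curve in up to 2 points, so deg p = 2.
Next, from the axis intercepts and sections: it crosses the x-axis at the gridline x = 0; among the integer gridlines, it crosses the y-axis at y ∈ {0, 1}.
Finally, solving for integer coefficients yields p as stated.

x*y + y^2 + 3*x - y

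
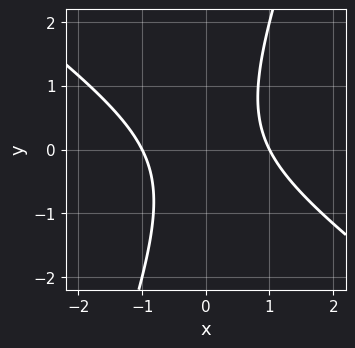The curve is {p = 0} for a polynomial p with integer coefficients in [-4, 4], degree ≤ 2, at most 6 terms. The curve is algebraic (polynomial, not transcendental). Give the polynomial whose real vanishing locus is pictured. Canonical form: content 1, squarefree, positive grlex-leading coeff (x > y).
(a) deg p = 2.
(b) Against the integer gridlines: among the integer gridlines, it crosses the x-axis at x ∈ {-1, 1}; the curve avoids every integer y-axis point in the box.
(c) Fitting integer coefficients to these (and the overall shape) gives p.

2*x^2 + 2*x*y - y^2 - 2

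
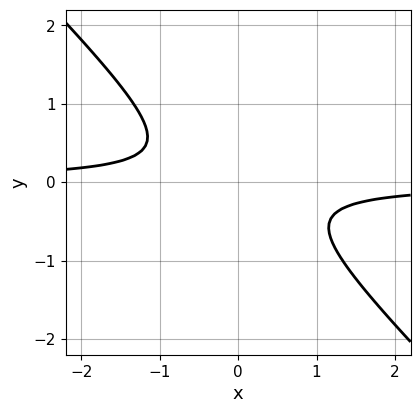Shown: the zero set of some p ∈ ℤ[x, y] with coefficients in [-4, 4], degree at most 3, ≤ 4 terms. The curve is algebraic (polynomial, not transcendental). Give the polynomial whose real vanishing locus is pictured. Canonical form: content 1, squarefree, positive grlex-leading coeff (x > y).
3*x*y + 3*y^2 + 1

The degree is 2 — a generic line meets the curve in up to 2 points.
Observable constraints: no x-intercept at any integer in the box; the curve avoids every integer y-axis point in the box.
Fitting integer coefficients to these (and the overall shape) gives p.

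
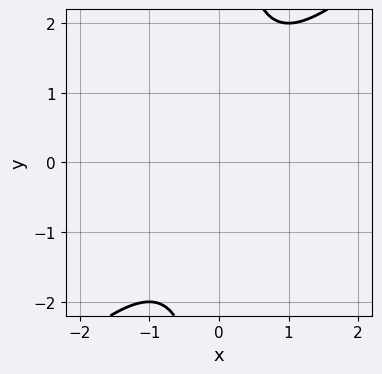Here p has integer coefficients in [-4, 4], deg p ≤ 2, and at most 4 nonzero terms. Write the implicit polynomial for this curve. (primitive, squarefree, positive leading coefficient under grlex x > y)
x^2 - x*y + 1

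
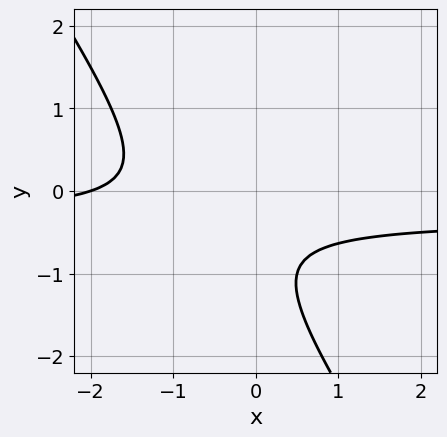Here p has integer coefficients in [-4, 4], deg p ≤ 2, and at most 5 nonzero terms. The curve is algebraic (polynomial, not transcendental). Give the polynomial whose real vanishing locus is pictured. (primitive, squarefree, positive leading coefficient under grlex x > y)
3*x*y + 2*y^2 + x + 3*y + 2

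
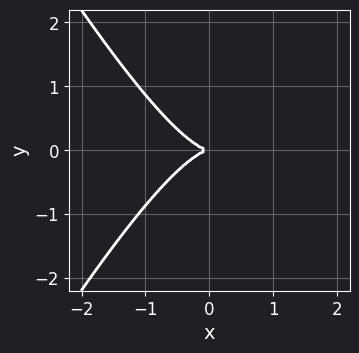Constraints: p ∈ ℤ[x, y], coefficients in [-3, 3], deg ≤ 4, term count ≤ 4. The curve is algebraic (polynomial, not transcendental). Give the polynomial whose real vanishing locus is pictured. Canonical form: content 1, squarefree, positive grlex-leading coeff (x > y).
3*x^3 - x*y^2 + 3*y^2

(a) Degree: the shape is more complex than any degree-2 curve, so deg p = 3.
(b) Symmetries: it's symmetric under y → −y, forcing even powers of y.
(c) Against the integer gridlines: it meets the y-axis at y = 0 (among the integer gridlines); it meets the x-axis at x = 0 (among the integer gridlines).
(d) Putting this together gives p.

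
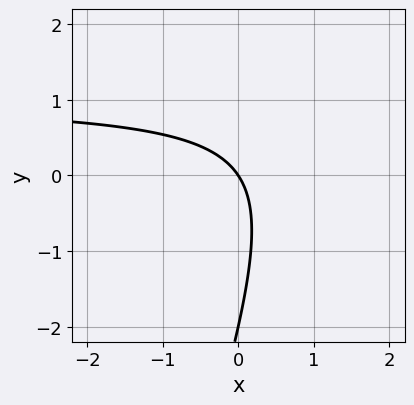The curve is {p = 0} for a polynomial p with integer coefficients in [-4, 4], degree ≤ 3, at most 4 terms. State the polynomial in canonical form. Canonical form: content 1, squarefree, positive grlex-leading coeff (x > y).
3*x*y - y^2 - 3*x - 2*y

1. deg p = 2. A generic line meets the curve in up to 2 points.
2. Observable constraints: the y-axis gridline crossings are at y ∈ {-2, 0}; it meets the x-axis at x = 0 (among the integer gridlines).
3. Solving for integer coefficients yields p as stated.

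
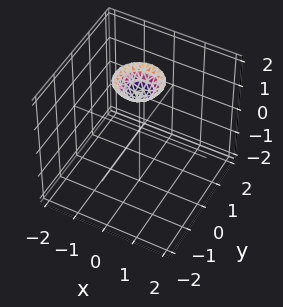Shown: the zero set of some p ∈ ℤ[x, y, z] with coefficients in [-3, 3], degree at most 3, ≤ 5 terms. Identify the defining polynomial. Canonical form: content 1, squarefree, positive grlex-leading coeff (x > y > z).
2*x^2 + 2*y^2 - 2*z + 3

Degree: no degree-1 surface has this shape, so deg p = 2.
Symmetries: every cross-section ⟂ z is a circle, so x, y appear only via x² + y².
Observable constraints: a circular section at z = 2 has radius between 0 and 1; no y-intercept at any integer in the box; the surface avoids every integer x-axis point in the box.
The integer polynomial consistent with all of this is the stated p.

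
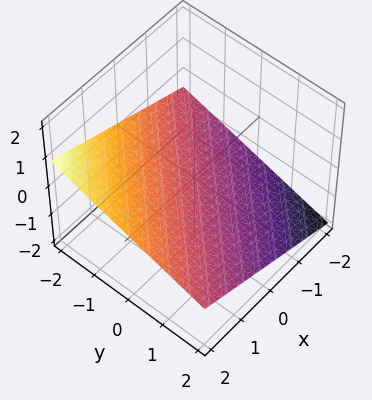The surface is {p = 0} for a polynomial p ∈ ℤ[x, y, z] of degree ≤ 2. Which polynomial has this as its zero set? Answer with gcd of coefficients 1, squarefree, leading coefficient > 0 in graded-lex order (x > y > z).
x - y - 3*z - 2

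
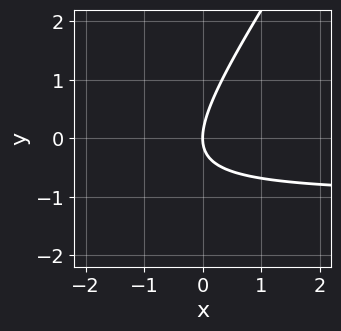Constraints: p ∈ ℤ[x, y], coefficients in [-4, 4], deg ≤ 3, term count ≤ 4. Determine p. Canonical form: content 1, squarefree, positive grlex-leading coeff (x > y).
(a) Degree: the shape is more complex than any degree-1 curve, so deg p = 2.
(b) Against the integer gridlines: one x-axis crossing is at x = 0; it meets the y-axis at y = 0 (among the integer gridlines).
(c) Putting this together gives p.

3*x*y - 2*y^2 + 3*x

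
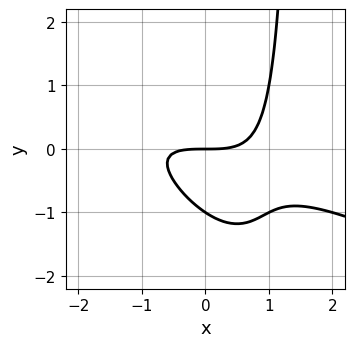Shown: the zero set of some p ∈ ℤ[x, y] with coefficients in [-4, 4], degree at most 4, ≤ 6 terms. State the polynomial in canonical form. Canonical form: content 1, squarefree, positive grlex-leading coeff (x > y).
x^3 + 3*x^2*y + 2*x*y^2 - 3*y^2 - 3*y

1. The degree is 3 — no degree-2 curve has this shape.
2. Against the integer gridlines: it crosses the x-axis at the gridline x = 0; among the integer gridlines, it crosses the y-axis at y ∈ {-1, 0}.
3. Assembling these constraints gives the stated polynomial.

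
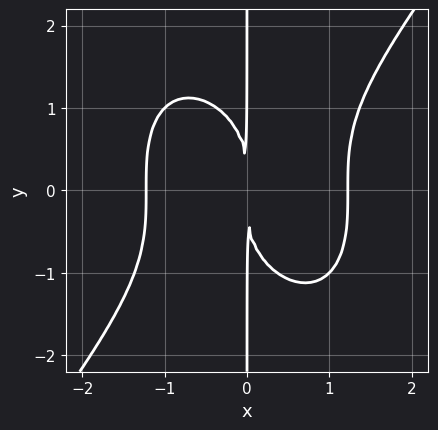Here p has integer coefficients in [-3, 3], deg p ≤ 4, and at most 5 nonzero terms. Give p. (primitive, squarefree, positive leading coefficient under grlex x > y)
2*x^4 - x*y^3 - 3*x^2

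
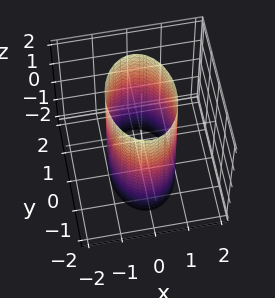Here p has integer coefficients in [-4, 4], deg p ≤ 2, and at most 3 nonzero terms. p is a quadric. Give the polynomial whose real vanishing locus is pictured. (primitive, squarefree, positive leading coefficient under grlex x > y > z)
(a) The degree is 2 — constant cross-section along one axis; a quadric.
(b) Symmetries: mirror symmetry y ↦ −y ⇒ only even powers of y; mirror symmetry x ↦ −x ⇒ only even powers of x; the z ↦ −z reflection is a symmetry, so z appears only in even powers.
(c) Checking where it meets the axes: it misses every integer gridline on the z-axis; among the integer gridlines, it crosses the x-axis at x ∈ {-1, 1}.
(d) The integer polynomial consistent with all of this is the stated p.

2*x^2 + y^2 - 2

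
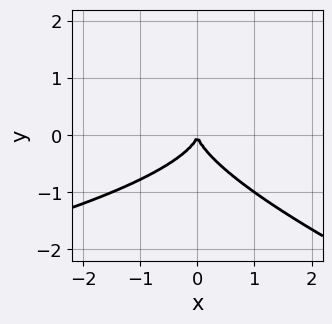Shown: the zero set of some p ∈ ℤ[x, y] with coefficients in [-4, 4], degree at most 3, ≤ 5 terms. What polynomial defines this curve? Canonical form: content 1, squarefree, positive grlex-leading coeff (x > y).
x*y^2 + 3*y^3 + 2*x^2

deg p = 3. No degree-2 curve has this shape.
Checking where it meets the axes: one y-axis crossing is at y = 0; it meets the x-axis at x = 0 (among the integer gridlines).
Putting this together gives p.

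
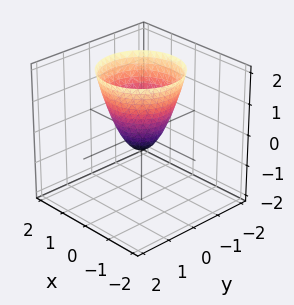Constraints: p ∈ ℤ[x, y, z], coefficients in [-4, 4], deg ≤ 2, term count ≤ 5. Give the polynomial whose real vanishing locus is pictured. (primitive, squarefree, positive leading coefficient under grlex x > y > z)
1. Degree: no degree-1 surface has this shape, so deg p = 2.
2. By symmetry, the z-axis is an axis of rotation, so x and y enter only as x² + y².
3. From the axis intercepts and sections: a circular section at z = 1 has radius exactly 1.
4. Putting this together gives p.

3*x^2 + 3*y^2 - 2*z - 1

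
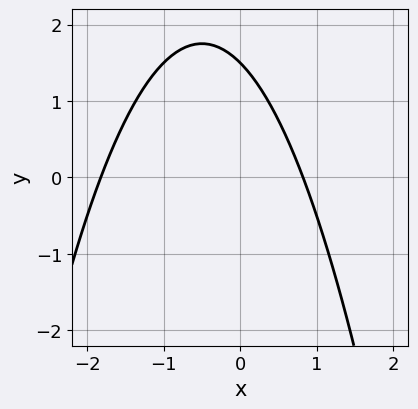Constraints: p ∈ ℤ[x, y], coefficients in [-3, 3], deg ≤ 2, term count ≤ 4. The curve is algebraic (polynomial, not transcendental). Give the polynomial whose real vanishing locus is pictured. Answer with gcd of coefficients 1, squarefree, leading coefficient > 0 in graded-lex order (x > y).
First, degree: the shape is more complex than any degree-1 curve, so deg p = 2.
Finally, the integer polynomial consistent with all of this is the stated p.

2*x^2 + 2*x + 2*y - 3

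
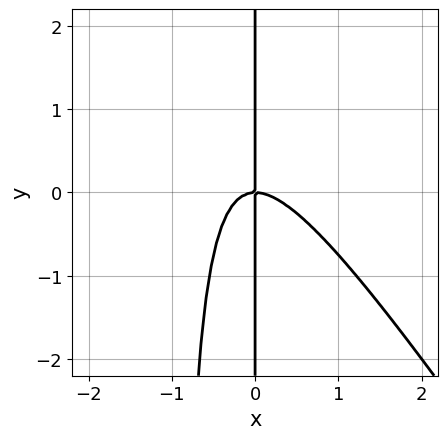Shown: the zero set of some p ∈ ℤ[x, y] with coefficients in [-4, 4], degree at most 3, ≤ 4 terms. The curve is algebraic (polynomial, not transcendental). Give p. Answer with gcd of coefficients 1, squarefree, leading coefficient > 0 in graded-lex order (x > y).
3*x^3 + 2*x^2*y + 2*x*y

First, the degree is 3 — no degree-2 curve has this shape.
Next, checking where it meets the axes: one x-axis crossing is at x = 0; the visible y-axis segment lies entirely on the curve.
Finally, the integer polynomial consistent with all of this is the stated p.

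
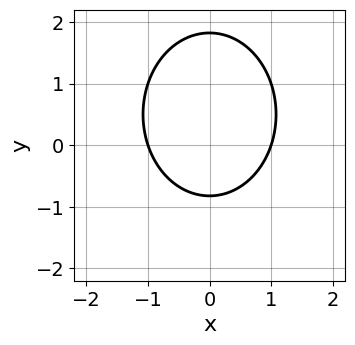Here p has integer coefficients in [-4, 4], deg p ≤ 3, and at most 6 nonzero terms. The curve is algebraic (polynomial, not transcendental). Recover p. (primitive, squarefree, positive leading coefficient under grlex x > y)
First, the degree is 2 — the shape is more complex than any degree-1 curve.
Next, symmetries: the x ↦ −x reflection is a symmetry, so x appears only in even powers.
Then, against the integer gridlines: the x-axis gridline crossings are at x ∈ {-1, 1}.
Finally, solving for integer coefficients yields p as stated.

3*x^2 + 2*y^2 - 2*y - 3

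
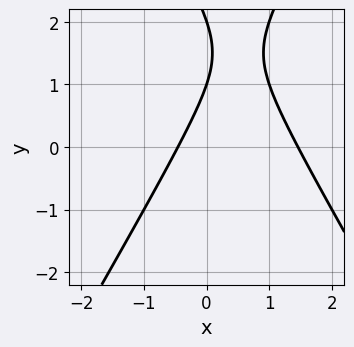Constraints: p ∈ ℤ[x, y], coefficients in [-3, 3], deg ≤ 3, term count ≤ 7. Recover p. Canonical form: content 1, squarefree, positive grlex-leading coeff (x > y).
3*x^2 - y^2 - 3*x + 3*y - 2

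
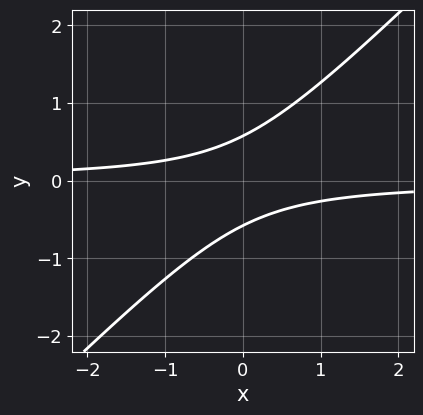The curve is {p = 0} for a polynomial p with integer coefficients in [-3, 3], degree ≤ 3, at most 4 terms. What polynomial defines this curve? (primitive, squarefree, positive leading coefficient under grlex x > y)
3*x*y - 3*y^2 + 1

1. The degree is 2 — the shape is more complex than any degree-1 curve.
2. Observable constraints: it misses every integer gridline on the x-axis.
3. Solving for integer coefficients yields p as stated.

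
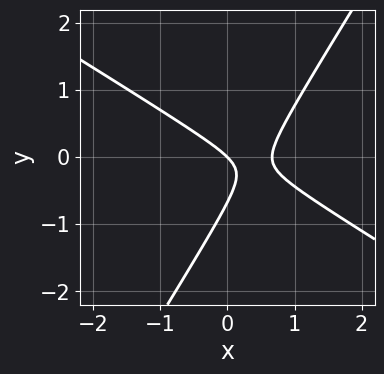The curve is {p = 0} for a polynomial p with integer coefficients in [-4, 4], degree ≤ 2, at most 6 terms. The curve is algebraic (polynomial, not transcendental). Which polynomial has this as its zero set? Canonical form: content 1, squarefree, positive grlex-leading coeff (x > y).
3*x^2 + 3*x*y - 3*y^2 - 2*x - 2*y

First, the degree is 2 — no degree-1 curve has this shape.
Then, checking where it meets the axes: it crosses the x-axis at the gridline x = 0; it crosses the y-axis at the gridline y = 0.
Finally, together with the visible shape, these determine p as stated.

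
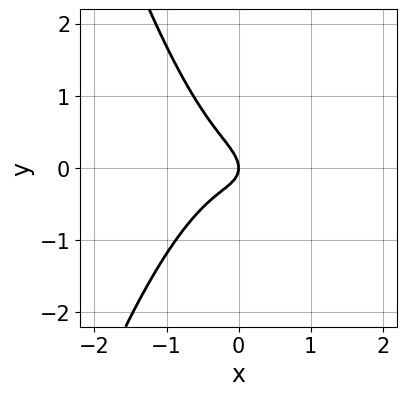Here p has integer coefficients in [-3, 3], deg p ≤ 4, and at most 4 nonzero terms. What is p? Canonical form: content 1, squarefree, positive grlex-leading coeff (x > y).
3*x^3 + x*y + 2*y^2 + x

1. deg p = 3.
2. From the axis intercepts and sections: one y-axis crossing is at y = 0; one x-axis crossing is at x = 0.
3. Together with the visible shape, these determine p as stated.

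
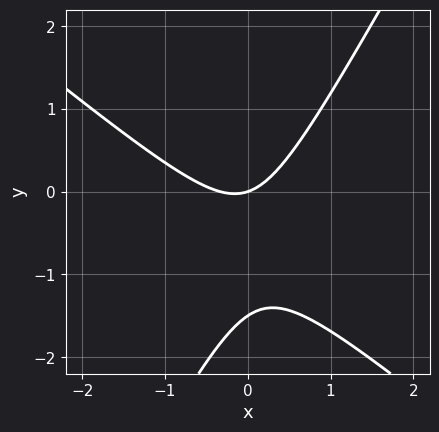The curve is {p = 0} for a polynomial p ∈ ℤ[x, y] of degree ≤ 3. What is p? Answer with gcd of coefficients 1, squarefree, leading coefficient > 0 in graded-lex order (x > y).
3*x^2 + 2*x*y - 2*y^2 + x - 3*y

1. The degree is 2 — no degree-1 curve has this shape.
2. Reading off the gridlines: one y-axis crossing is at y = 0; one x-axis crossing is at x = 0.
3. Solving for integer coefficients yields p as stated.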